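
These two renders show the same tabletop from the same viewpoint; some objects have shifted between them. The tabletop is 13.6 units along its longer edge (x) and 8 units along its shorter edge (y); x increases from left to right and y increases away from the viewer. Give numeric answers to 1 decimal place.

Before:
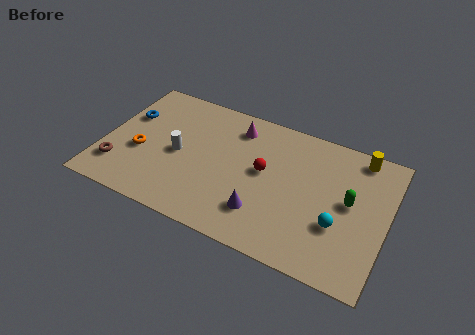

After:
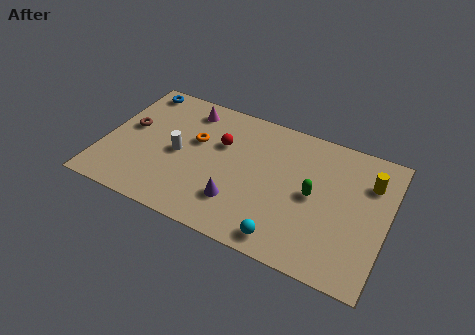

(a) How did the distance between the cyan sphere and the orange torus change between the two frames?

-3.4

Before: roughly 9.6 units apart; after: 6.2. That's 3.4 units closer together.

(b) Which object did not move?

the white cylinder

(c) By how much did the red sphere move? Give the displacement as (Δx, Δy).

(-2.2, 0.8)

The red sphere was at about (7.7, 4.4) and moved to about (5.5, 5.2).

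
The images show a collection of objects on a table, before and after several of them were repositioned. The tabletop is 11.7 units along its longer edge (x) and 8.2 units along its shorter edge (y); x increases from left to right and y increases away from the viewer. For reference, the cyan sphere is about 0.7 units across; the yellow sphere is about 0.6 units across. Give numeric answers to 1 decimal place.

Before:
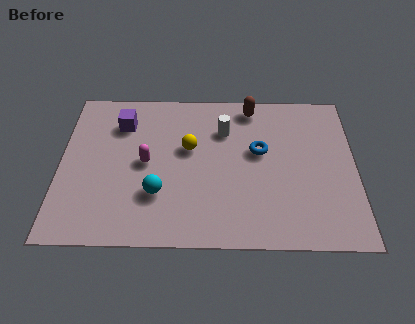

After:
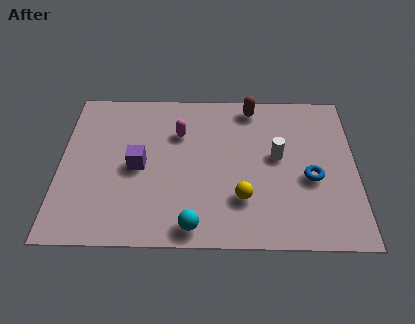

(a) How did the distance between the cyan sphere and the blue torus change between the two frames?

+0.6

The distance was about 4.6 in the first image and 5.2 in the second, so they moved 0.6 units further apart.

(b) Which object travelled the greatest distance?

the yellow sphere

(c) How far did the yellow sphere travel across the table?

3.3

The yellow sphere was near (5.1, 4.9) before and (7.2, 2.3) after, so it travelled √(2.1² + 2.6²) ≈ 3.3 units.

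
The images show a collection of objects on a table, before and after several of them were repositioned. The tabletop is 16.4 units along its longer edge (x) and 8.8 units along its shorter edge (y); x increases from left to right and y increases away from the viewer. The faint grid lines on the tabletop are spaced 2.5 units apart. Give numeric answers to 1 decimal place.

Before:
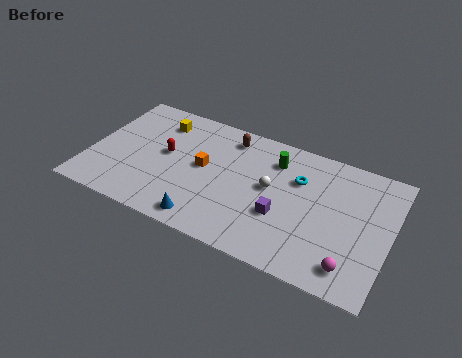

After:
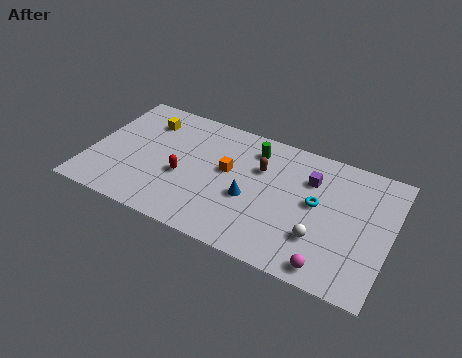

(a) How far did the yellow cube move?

0.7

The yellow cube moved from about (3.4, 7.0) to (2.7, 6.8), a distance of √(0.7² + 0.2²) ≈ 0.7.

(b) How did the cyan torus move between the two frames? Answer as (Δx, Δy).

(1.1, -1.2)

The cyan torus was at about (11.3, 6.0) and moved to about (12.4, 4.8).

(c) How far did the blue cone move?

3.3

The blue cone was near (6.8, 1.1) before and (8.9, 3.6) after, so it travelled √(2.1² + 2.5²) ≈ 3.3 units.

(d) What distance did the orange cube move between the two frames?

1.3

The orange cube was near (6.2, 4.7) before and (7.5, 5.0) after, so it travelled √(1.3² + 0.3²) ≈ 1.3 units.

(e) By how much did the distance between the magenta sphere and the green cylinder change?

+0.7

Before: roughly 7.1 units apart; after: 7.8. That's 0.7 units further apart.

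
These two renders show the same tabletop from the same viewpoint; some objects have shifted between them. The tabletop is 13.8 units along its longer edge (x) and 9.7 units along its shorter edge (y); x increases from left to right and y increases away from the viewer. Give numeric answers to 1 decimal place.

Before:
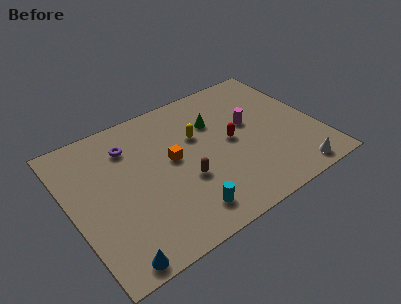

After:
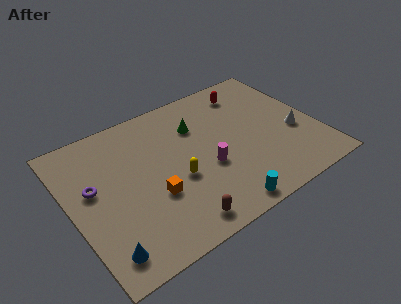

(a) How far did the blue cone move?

0.8

From (1.6, 0.8) to (1.2, 1.5), the blue cone covered √(0.4² + 0.7²) ≈ 0.8 units.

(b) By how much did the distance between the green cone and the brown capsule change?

+2.2

The distance was about 3.9 in the first image and 6.1 in the second, so they moved 2.2 units further apart.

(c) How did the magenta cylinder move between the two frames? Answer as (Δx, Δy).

(-2.8, -1.8)

The magenta cylinder was at about (10.2, 5.6) and moved to about (7.4, 3.8).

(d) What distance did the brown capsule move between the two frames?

2.6

The brown capsule moved from about (6.1, 3.6) to (5.2, 1.2), a distance of √(0.9² + 2.4²) ≈ 2.6.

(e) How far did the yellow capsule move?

2.8

The yellow capsule was near (7.3, 6.2) before and (5.7, 3.9) after, so it travelled √(1.6² + 2.3²) ≈ 2.8 units.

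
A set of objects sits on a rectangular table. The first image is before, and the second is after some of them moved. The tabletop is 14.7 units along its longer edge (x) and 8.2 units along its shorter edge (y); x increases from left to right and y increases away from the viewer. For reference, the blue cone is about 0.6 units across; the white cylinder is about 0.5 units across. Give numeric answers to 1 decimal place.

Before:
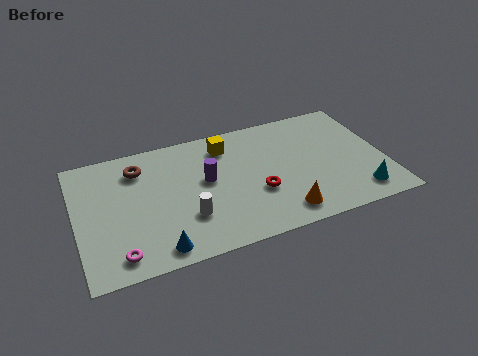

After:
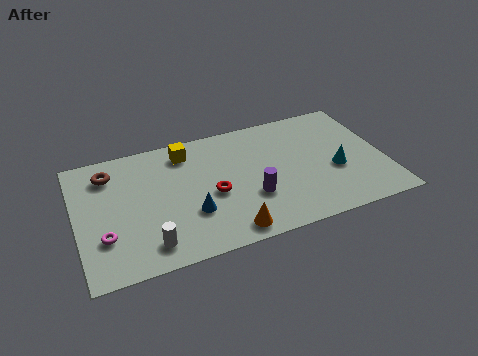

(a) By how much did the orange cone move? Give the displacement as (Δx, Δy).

(-2.6, -0.3)

From the two frames, the orange cone sits at roughly (9.5, 1.3) before and (6.9, 1.0) after.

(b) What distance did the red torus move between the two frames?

2.2

The red torus was near (8.5, 3.0) before and (6.4, 3.6) after, so it travelled √(2.1² + 0.6²) ≈ 2.2 units.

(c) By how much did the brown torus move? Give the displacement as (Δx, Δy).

(-1.4, 0.1)

From the two frames, the brown torus sits at roughly (3.1, 6.4) before and (1.7, 6.5) after.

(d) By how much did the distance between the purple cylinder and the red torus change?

-0.8

Before: roughly 2.8 units apart; after: 2.0. That's 0.8 units closer together.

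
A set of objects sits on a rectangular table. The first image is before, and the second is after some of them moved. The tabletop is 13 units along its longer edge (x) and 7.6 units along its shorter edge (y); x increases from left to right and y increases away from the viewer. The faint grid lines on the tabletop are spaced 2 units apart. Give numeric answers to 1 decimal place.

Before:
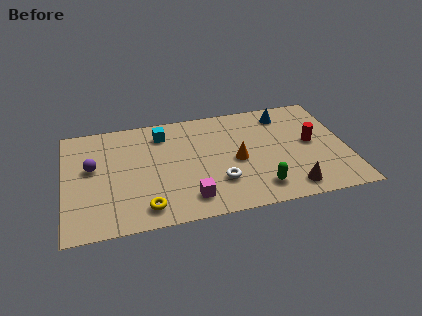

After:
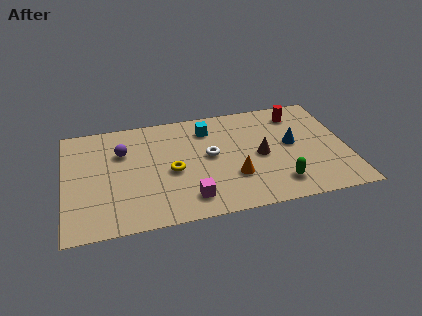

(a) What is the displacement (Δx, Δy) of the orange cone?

(-0.2, -1.1)

The orange cone was at about (7.9, 3.5) and moved to about (7.7, 2.4).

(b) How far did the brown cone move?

2.8

From (10.2, 1.1) to (9.0, 3.6), the brown cone covered √(1.2² + 2.5²) ≈ 2.8 units.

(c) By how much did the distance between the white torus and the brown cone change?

-1.0

Before: roughly 3.4 units apart; after: 2.4. That's 1.0 units closer together.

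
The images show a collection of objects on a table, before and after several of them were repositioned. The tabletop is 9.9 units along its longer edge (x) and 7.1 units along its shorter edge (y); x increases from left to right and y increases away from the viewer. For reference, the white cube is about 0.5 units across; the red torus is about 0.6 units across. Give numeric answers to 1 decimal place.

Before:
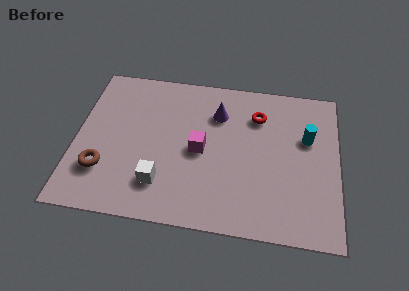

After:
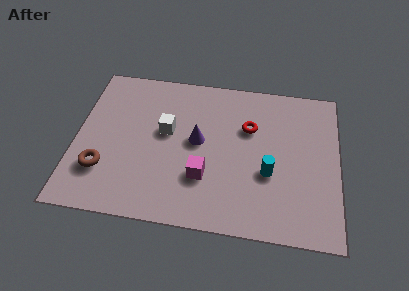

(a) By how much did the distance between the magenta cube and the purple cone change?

-0.3

The distance was about 1.9 in the first image and 1.6 in the second, so they moved 0.3 units closer together.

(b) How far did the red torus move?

0.7

From (6.8, 5.3) to (6.5, 4.7), the red torus covered √(0.3² + 0.6²) ≈ 0.7 units.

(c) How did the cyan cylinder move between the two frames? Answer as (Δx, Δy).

(-1.4, -1.8)

The cyan cylinder was at about (8.7, 4.5) and moved to about (7.3, 2.7).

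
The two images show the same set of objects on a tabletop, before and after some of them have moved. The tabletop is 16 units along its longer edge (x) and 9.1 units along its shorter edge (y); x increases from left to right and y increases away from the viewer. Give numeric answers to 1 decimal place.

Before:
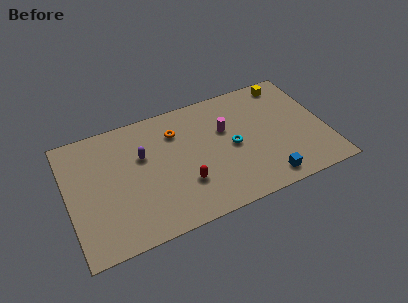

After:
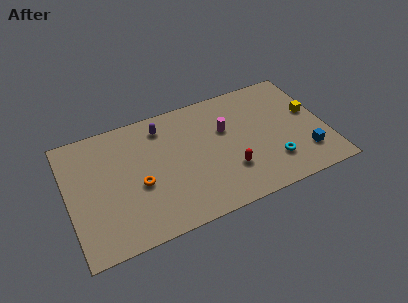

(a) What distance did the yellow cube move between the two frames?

3.0

The yellow cube moved from about (14.1, 8.0) to (15.2, 5.2), a distance of √(1.1² + 2.8²) ≈ 3.0.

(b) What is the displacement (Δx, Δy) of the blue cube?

(2.6, 1.0)

The blue cube was at about (11.9, 1.2) and moved to about (14.5, 2.2).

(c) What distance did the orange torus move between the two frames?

4.0

The orange torus was near (6.9, 6.8) before and (4.3, 3.8) after, so it travelled √(2.6² + 3.0²) ≈ 4.0 units.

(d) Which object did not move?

the magenta cylinder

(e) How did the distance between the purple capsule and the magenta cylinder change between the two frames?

-1.0

The distance was about 5.2 in the first image and 4.2 in the second, so they moved 1.0 units closer together.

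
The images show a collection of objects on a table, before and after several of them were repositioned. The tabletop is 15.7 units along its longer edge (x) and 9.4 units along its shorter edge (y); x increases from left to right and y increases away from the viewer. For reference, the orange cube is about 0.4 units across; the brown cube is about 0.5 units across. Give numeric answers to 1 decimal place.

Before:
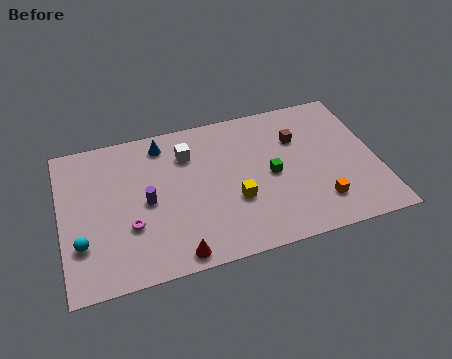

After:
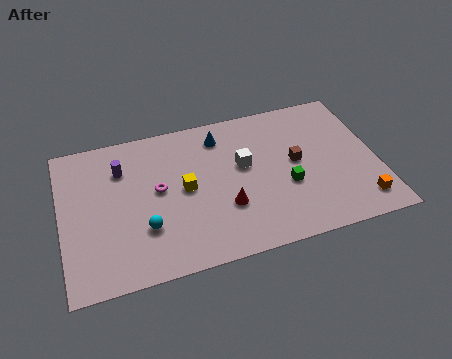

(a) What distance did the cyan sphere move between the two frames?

3.1

The cyan sphere was near (0.9, 2.8) before and (4.0, 2.9) after, so it travelled √(3.1² + 0.1²) ≈ 3.1 units.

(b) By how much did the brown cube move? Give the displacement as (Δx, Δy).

(-0.2, -1.5)

The brown cube started near (11.9, 6.5) and ended near (11.7, 5.0).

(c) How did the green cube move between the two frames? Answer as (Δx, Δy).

(0.7, -0.9)

From the two frames, the green cube sits at roughly (10.4, 4.5) before and (11.1, 3.6) after.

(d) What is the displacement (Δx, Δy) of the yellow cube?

(-2.4, 1.4)

From the two frames, the yellow cube sits at roughly (8.5, 3.4) before and (6.1, 4.8) after.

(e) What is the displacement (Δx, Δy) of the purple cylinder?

(-1.1, 2.4)

From the two frames, the purple cylinder sits at roughly (4.2, 4.5) before and (3.1, 6.9) after.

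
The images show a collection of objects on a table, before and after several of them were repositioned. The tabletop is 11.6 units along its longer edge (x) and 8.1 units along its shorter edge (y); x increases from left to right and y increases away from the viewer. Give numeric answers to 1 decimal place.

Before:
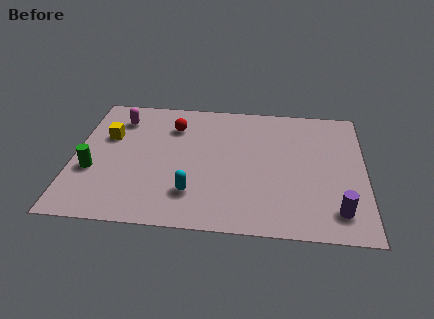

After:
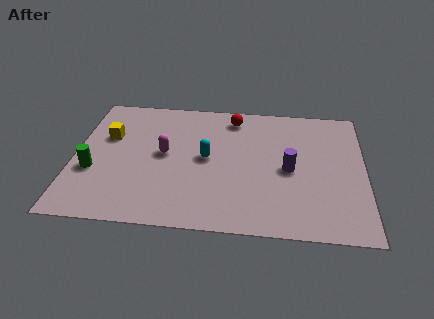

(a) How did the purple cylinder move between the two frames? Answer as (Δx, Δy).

(-1.9, 2.3)

From the two frames, the purple cylinder sits at roughly (10.5, 1.5) before and (8.6, 3.8) after.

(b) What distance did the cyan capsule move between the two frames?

2.3

From (4.8, 2.0) to (5.3, 4.2), the cyan capsule covered √(0.5² + 2.2²) ≈ 2.3 units.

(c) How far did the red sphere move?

2.5

The red sphere moved from about (3.9, 6.1) to (6.3, 6.9), a distance of √(2.4² + 0.8²) ≈ 2.5.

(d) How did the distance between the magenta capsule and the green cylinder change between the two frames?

-0.4

They were about 3.5 units apart before and 3.1 after — 0.4 units closer together.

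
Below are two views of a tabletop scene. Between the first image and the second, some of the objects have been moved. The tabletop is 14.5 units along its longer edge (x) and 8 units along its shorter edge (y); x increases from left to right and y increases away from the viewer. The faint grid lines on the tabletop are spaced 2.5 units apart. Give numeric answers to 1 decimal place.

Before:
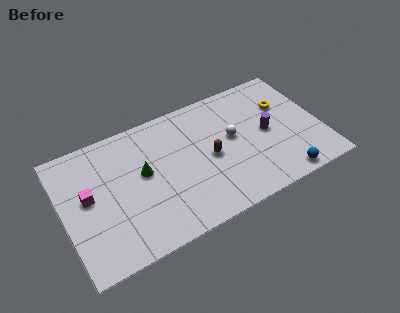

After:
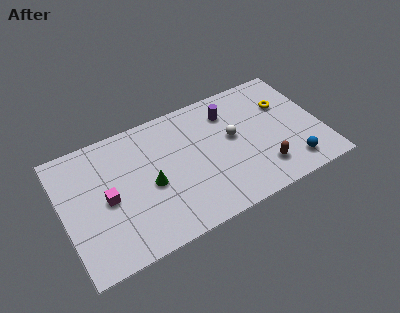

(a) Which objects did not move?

the white sphere and the yellow torus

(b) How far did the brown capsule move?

3.4

The brown capsule moved from about (8.2, 3.8) to (10.9, 1.8), a distance of √(2.7² + 2.0²) ≈ 3.4.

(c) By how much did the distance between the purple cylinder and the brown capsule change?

+1.3

Before: roughly 3.3 units apart; after: 4.6. That's 1.3 units further apart.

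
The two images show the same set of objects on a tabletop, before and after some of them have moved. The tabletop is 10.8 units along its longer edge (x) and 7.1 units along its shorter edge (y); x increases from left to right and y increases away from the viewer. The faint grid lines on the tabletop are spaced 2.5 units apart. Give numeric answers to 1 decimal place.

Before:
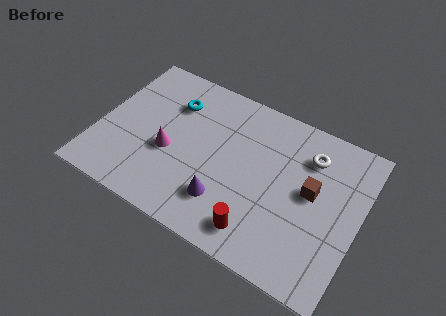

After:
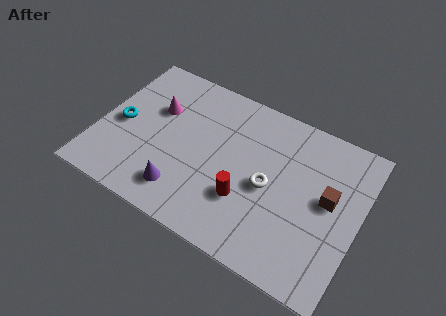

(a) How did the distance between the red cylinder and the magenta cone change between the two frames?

+0.4

The distance was about 4.3 in the first image and 4.7 in the second, so they moved 0.4 units further apart.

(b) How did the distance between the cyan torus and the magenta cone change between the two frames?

-0.5

They were about 2.3 units apart before and 1.8 after — 0.5 units closer together.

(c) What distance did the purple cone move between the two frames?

1.7

The purple cone moved from about (5.5, 1.8) to (3.8, 1.4), a distance of √(1.7² + 0.4²) ≈ 1.7.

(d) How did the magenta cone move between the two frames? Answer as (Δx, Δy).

(-0.8, 1.7)

The magenta cone started near (3.0, 2.9) and ended near (2.2, 4.6).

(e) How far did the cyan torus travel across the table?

2.7

The cyan torus moved from about (2.8, 5.2) to (0.9, 3.3), a distance of √(1.9² + 1.9²) ≈ 2.7.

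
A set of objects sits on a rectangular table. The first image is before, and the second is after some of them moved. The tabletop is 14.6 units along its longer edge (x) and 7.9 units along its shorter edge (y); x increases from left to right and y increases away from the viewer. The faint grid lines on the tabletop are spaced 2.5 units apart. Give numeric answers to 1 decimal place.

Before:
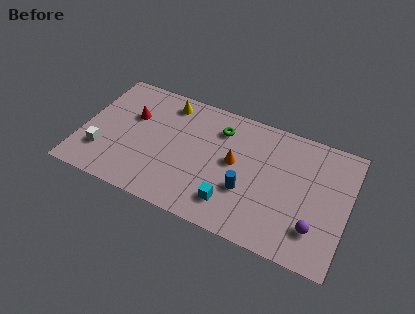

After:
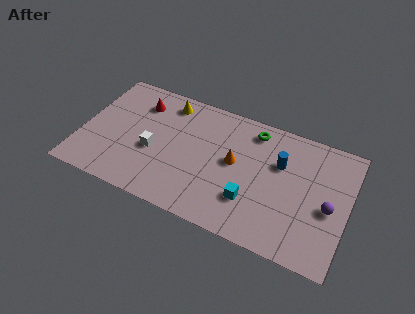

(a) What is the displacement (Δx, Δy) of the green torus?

(1.8, 0.6)

The green torus started near (7.4, 6.1) and ended near (9.2, 6.7).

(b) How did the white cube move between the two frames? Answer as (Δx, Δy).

(2.7, 1.1)

The white cube started near (1.3, 2.2) and ended near (4.0, 3.3).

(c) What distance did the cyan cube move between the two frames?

1.2

The cyan cube moved from about (8.5, 1.7) to (9.5, 2.3), a distance of √(1.0² + 0.6²) ≈ 1.2.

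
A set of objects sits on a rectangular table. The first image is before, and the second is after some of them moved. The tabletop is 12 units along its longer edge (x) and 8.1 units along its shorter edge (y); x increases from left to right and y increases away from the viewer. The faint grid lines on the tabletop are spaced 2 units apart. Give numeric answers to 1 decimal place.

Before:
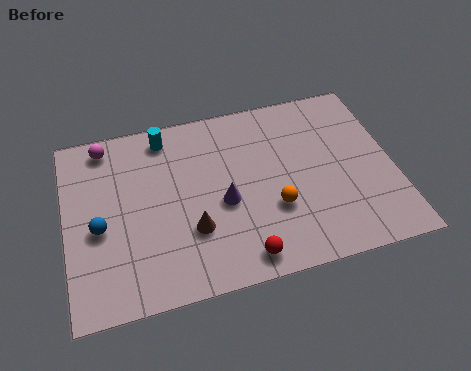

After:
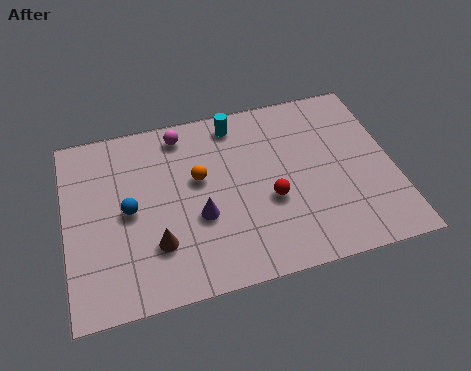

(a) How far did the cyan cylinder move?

2.6

The cyan cylinder moved from about (3.8, 7.0) to (6.4, 7.0), a distance of √(2.6² + 0.0²) ≈ 2.6.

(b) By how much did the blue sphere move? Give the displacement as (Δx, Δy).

(1.1, 0.5)

The blue sphere started near (1.2, 3.5) and ended near (2.3, 4.0).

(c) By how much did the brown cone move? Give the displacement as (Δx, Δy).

(-1.3, -0.3)

From the two frames, the brown cone sits at roughly (4.5, 2.6) before and (3.2, 2.3) after.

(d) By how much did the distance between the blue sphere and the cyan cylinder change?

+0.7

They were about 4.4 units apart before and 5.1 after — 0.7 units further apart.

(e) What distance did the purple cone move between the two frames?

1.0

The purple cone was near (5.7, 3.5) before and (4.8, 3.1) after, so it travelled √(0.9² + 0.4²) ≈ 1.0 units.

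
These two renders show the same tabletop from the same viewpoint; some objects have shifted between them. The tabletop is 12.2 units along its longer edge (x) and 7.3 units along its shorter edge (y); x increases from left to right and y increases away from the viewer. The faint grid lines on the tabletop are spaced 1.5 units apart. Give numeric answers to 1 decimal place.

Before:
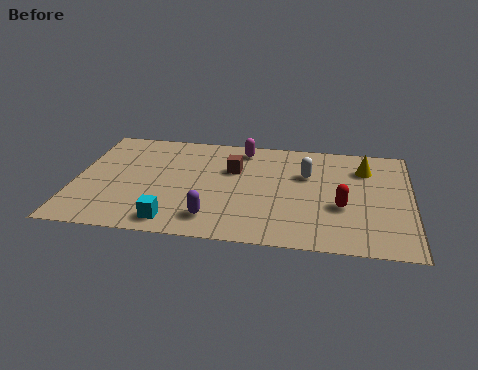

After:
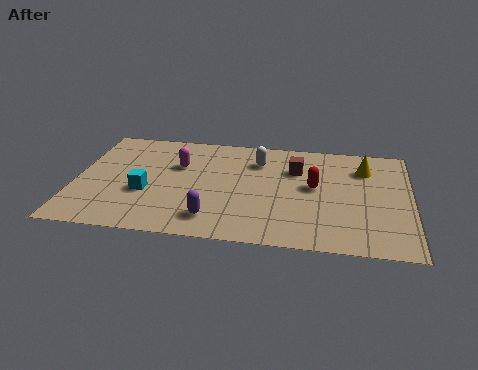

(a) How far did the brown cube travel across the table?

2.3

The brown cube was near (5.7, 4.8) before and (8.0, 5.1) after, so it travelled √(2.3² + 0.3²) ≈ 2.3 units.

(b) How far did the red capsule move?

1.6

From (9.7, 2.8) to (8.7, 4.0), the red capsule covered √(1.0² + 1.2²) ≈ 1.6 units.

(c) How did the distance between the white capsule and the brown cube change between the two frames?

-1.2

They were about 2.7 units apart before and 1.5 after — 1.2 units closer together.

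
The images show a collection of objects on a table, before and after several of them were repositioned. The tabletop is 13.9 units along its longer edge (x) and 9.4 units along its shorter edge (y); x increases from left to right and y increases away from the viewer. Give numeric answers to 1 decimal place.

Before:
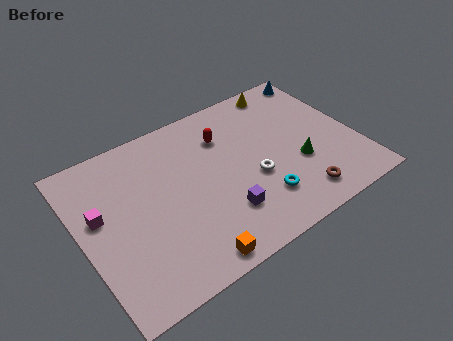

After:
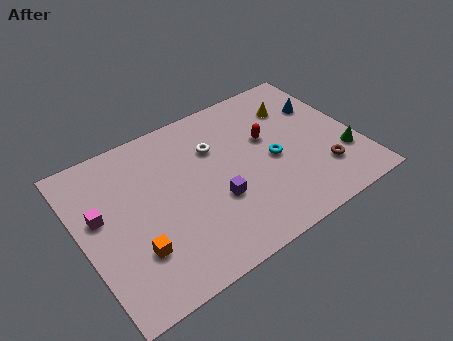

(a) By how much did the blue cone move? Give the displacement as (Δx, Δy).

(-0.5, -2.0)

From the two frames, the blue cone sits at roughly (13.1, 8.4) before and (12.6, 6.4) after.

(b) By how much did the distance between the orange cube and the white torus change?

+1.3

Before: roughly 4.7 units apart; after: 6.0. That's 1.3 units further apart.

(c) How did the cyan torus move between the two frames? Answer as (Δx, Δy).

(1.0, 2.0)

The cyan torus was at about (8.6, 2.3) and moved to about (9.6, 4.3).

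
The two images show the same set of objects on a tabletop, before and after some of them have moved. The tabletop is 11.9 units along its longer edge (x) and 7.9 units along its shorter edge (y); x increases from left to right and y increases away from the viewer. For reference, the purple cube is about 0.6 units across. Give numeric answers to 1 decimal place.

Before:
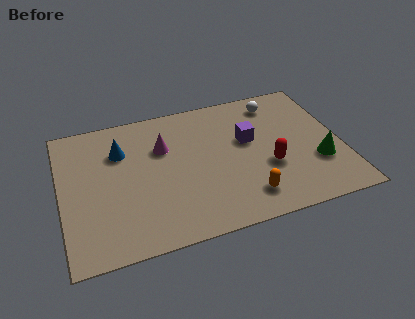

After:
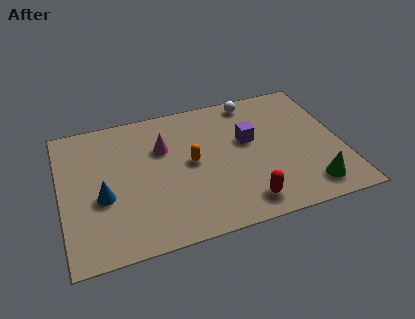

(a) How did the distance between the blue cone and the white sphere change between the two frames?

+0.8

Before: roughly 6.9 units apart; after: 7.7. That's 0.8 units further apart.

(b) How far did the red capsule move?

2.1

The red capsule was near (8.7, 2.9) before and (7.5, 1.2) after, so it travelled √(1.2² + 1.7²) ≈ 2.1 units.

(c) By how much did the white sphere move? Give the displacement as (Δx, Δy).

(-1.0, 0.4)

The white sphere was at about (9.4, 6.6) and moved to about (8.4, 7.0).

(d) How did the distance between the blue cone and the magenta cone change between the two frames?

+1.6

The distance was about 1.8 in the first image and 3.4 in the second, so they moved 1.6 units further apart.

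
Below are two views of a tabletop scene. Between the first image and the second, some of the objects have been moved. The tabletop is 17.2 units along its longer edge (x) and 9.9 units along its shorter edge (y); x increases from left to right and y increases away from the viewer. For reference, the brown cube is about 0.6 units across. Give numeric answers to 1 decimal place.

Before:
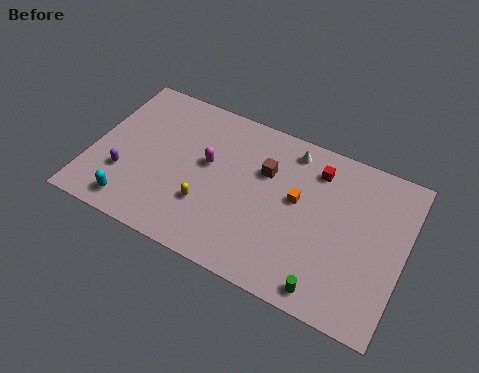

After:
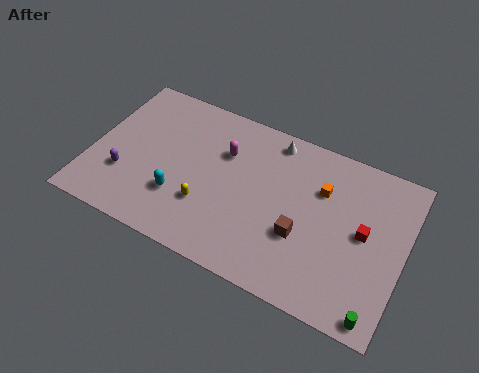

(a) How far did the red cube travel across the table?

4.0

The red cube was near (12.1, 7.9) before and (15.0, 5.2) after, so it travelled √(2.9² + 2.7²) ≈ 4.0 units.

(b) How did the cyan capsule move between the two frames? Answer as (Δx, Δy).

(2.4, 1.6)

From the two frames, the cyan capsule sits at roughly (2.7, 1.4) before and (5.1, 3.0) after.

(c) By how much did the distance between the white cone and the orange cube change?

+0.5

They were about 3.0 units apart before and 3.5 after — 0.5 units further apart.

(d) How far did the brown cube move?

3.8

From (9.4, 6.6) to (11.8, 3.6), the brown cube covered √(2.4² + 3.0²) ≈ 3.8 units.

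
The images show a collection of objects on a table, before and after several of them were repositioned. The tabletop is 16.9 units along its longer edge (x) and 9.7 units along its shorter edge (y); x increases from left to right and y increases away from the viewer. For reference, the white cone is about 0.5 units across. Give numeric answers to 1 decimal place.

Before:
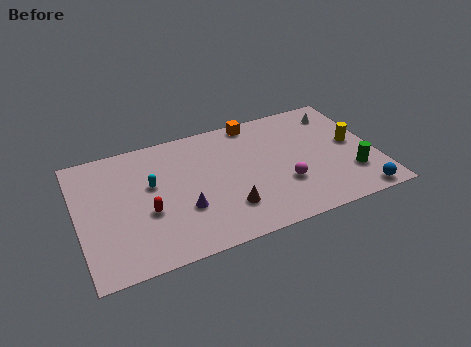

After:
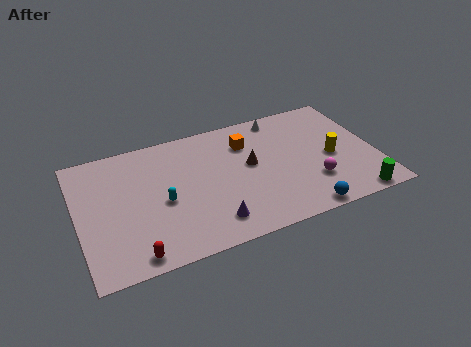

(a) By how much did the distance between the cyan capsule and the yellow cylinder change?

-1.8

They were about 11.5 units apart before and 9.7 after — 1.8 units closer together.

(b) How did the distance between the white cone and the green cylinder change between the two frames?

+3.3

The distance was about 5.2 in the first image and 8.5 in the second, so they moved 3.3 units further apart.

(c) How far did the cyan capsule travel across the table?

1.6

From (4.2, 5.8) to (4.7, 4.3), the cyan capsule covered √(0.5² + 1.5²) ≈ 1.6 units.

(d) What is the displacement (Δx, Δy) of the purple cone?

(1.4, -1.5)

From the two frames, the purple cone sits at roughly (5.8, 3.3) before and (7.2, 1.8) after.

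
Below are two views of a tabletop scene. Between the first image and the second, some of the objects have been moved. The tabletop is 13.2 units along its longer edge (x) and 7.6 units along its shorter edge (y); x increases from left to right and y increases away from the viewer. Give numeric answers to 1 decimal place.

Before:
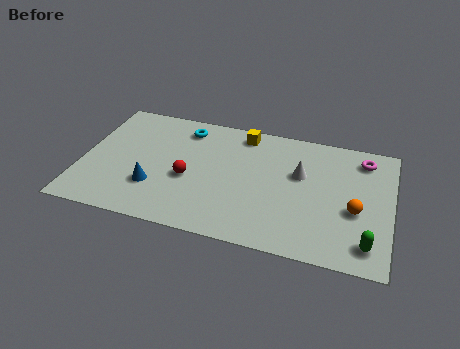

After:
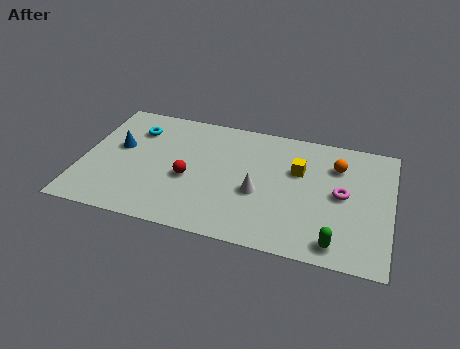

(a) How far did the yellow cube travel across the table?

3.0

The yellow cube was near (6.7, 6.6) before and (9.2, 4.9) after, so it travelled √(2.5² + 1.7²) ≈ 3.0 units.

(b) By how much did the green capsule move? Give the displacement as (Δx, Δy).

(-1.3, -0.3)

The green capsule started near (12.3, 1.3) and ended near (11.0, 1.0).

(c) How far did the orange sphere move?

2.7

The orange sphere was near (11.7, 3.1) before and (10.8, 5.6) after, so it travelled √(0.9² + 2.5²) ≈ 2.7 units.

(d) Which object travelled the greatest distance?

the yellow cube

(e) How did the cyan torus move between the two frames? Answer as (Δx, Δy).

(-2.1, -0.6)

The cyan torus started near (4.2, 6.3) and ended near (2.1, 5.7).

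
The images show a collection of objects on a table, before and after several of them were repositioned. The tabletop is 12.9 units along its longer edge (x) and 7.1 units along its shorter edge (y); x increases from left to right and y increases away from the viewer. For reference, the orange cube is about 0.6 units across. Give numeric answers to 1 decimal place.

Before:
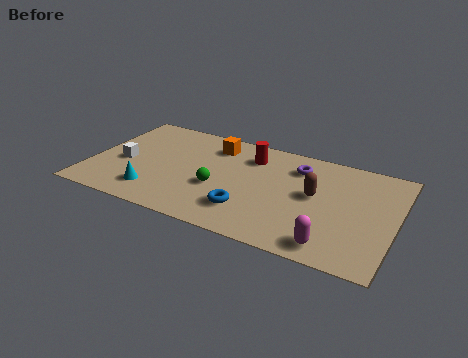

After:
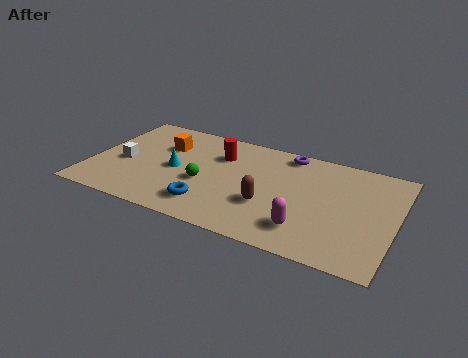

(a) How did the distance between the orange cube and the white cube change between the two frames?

-2.1

They were about 4.4 units apart before and 2.3 after — 2.1 units closer together.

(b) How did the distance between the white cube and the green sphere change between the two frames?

-0.6

Before: roughly 4.1 units apart; after: 3.5. That's 0.6 units closer together.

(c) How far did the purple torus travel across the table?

0.9

The purple torus moved from about (8.6, 5.5) to (8.1, 6.3), a distance of √(0.5² + 0.8²) ≈ 0.9.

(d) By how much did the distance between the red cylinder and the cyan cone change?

-3.0

Before: roughly 5.4 units apart; after: 2.4. That's 3.0 units closer together.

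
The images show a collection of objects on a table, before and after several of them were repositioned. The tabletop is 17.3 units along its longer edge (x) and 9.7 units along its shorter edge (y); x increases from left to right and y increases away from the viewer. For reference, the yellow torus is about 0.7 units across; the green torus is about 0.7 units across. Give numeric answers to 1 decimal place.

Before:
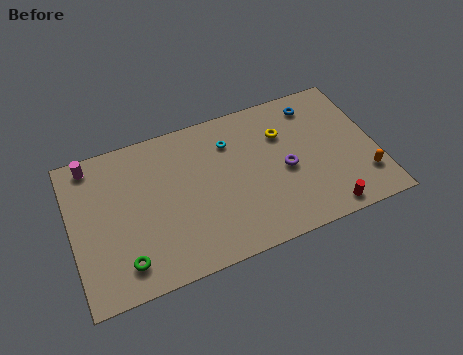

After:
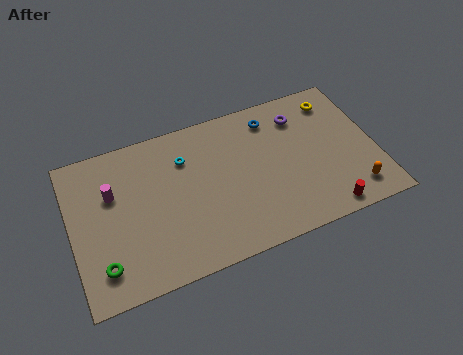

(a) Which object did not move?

the red cylinder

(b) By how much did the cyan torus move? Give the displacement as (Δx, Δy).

(-2.6, -0.2)

The cyan torus started near (9.2, 7.3) and ended near (6.6, 7.1).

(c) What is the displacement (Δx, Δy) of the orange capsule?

(-0.7, -0.7)

The orange capsule was at about (16.4, 2.4) and moved to about (15.7, 1.7).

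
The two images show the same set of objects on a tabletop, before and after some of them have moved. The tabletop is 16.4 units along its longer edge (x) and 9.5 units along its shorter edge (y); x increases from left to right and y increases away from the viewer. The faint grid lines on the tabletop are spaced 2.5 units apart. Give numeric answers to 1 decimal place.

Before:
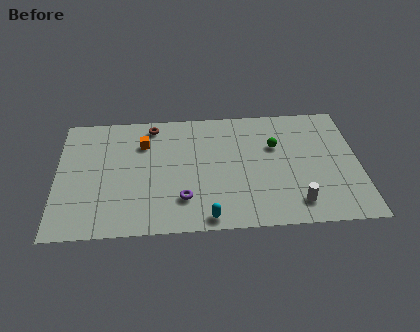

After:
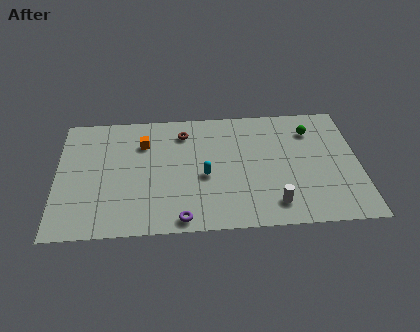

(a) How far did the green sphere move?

2.3

The green sphere was near (11.9, 6.2) before and (13.9, 7.3) after, so it travelled √(2.0² + 1.1²) ≈ 2.3 units.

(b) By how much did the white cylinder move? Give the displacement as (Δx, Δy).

(-1.2, 0.0)

From the two frames, the white cylinder sits at roughly (12.9, 1.7) before and (11.7, 1.7) after.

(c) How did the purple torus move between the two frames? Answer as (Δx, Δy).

(-0.1, -1.5)

The purple torus started near (6.8, 2.4) and ended near (6.7, 0.9).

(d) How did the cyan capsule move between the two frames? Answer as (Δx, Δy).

(-0.1, 3.2)

The cyan capsule started near (8.1, 0.9) and ended near (8.0, 4.1).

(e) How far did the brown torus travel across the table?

1.8

The brown torus was near (5.2, 8.3) before and (6.9, 7.6) after, so it travelled √(1.7² + 0.7²) ≈ 1.8 units.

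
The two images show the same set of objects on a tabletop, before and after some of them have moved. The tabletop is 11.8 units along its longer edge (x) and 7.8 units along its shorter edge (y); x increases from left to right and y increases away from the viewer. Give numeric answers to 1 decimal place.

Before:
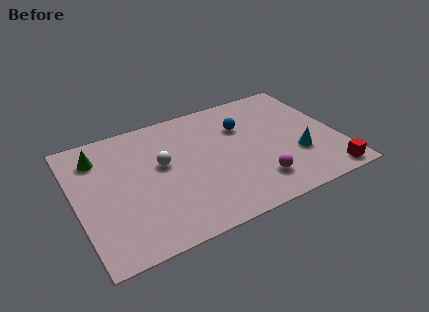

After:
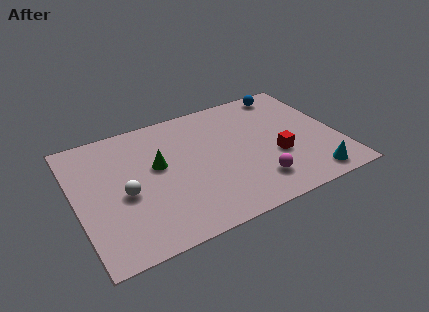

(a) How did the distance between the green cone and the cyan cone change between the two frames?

-1.9

They were about 9.3 units apart before and 7.4 after — 1.9 units closer together.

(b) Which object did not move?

the magenta sphere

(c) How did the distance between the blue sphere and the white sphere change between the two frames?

+4.7

Before: roughly 3.9 units apart; after: 8.6. That's 4.7 units further apart.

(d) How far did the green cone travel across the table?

3.0

The green cone moved from about (1.2, 6.1) to (3.7, 4.5), a distance of √(2.5² + 1.6²) ≈ 3.0.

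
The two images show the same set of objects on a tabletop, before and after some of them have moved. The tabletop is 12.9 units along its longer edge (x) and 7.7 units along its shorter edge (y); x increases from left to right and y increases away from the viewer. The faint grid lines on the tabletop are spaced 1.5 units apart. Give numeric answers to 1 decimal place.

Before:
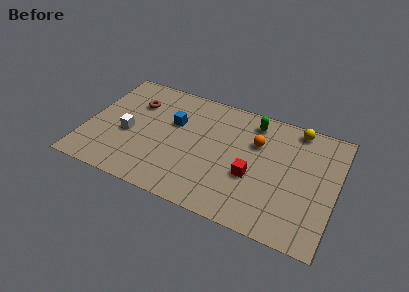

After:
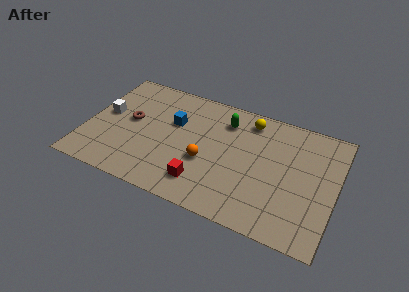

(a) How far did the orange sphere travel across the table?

3.3

From (8.7, 5.2) to (6.3, 3.0), the orange sphere covered √(2.4² + 2.2²) ≈ 3.3 units.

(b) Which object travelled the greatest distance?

the orange sphere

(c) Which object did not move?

the blue cube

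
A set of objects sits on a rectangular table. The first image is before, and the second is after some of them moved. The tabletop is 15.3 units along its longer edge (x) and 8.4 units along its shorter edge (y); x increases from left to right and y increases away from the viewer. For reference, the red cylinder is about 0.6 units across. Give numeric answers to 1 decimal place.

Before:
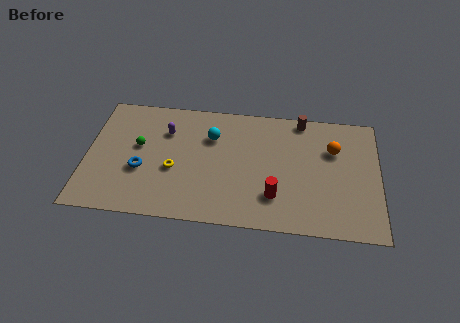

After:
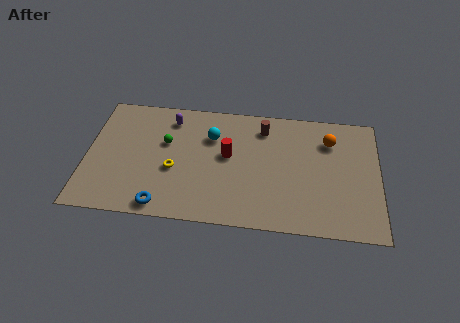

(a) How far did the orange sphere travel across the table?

0.6

From (12.9, 5.7) to (12.7, 6.3), the orange sphere covered √(0.2² + 0.6²) ≈ 0.6 units.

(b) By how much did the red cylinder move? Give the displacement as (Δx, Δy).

(-2.5, 2.5)

The red cylinder was at about (9.9, 2.2) and moved to about (7.4, 4.7).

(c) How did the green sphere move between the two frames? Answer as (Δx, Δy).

(1.4, 0.4)

The green sphere started near (2.7, 4.8) and ended near (4.1, 5.2).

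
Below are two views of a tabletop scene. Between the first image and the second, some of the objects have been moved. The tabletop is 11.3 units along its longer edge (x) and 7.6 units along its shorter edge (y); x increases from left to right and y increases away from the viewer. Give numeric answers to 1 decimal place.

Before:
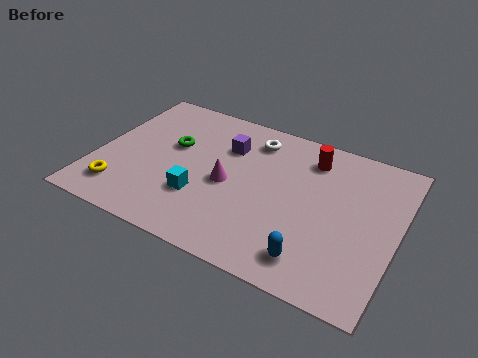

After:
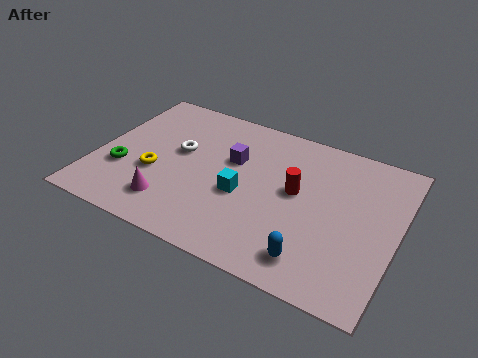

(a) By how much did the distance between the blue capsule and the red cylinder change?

-1.8

They were about 4.9 units apart before and 3.1 after — 1.8 units closer together.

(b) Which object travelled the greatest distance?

the white torus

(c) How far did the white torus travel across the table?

3.2

From (5.6, 6.2) to (3.0, 4.4), the white torus covered √(2.6² + 1.8²) ≈ 3.2 units.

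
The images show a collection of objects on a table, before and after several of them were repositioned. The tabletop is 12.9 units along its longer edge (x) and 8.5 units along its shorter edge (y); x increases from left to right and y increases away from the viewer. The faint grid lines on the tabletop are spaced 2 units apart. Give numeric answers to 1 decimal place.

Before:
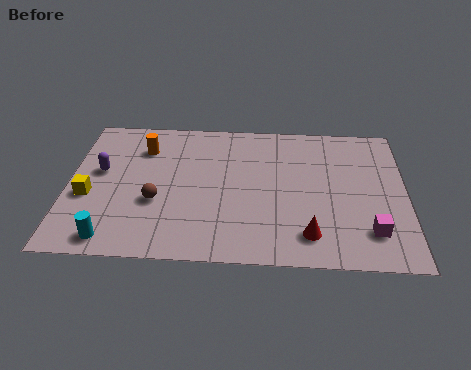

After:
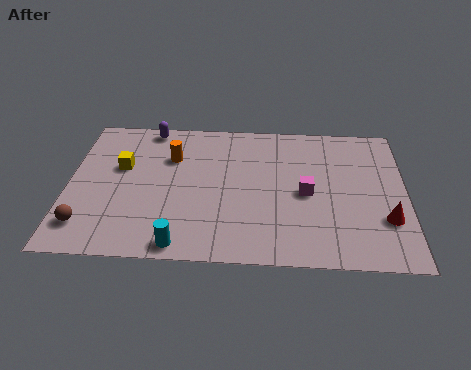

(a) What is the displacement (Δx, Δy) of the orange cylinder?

(1.1, -0.5)

From the two frames, the orange cylinder sits at roughly (2.8, 6.4) before and (3.9, 5.9) after.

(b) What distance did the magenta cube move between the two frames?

3.2

The magenta cube moved from about (11.5, 1.9) to (9.1, 4.0), a distance of √(2.4² + 2.1²) ≈ 3.2.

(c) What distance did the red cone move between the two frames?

3.1

From (9.2, 1.6) to (12.1, 2.6), the red cone covered √(2.9² + 1.0²) ≈ 3.1 units.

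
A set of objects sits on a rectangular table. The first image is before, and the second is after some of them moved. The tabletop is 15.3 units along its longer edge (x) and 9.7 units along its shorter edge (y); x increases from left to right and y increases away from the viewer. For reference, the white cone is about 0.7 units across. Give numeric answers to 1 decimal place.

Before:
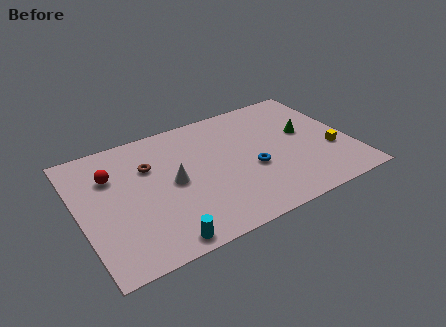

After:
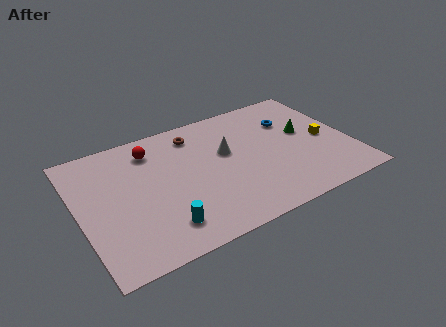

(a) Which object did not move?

the green cone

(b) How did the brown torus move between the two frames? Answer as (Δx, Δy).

(2.8, 1.4)

The brown torus started near (4.1, 6.6) and ended near (6.9, 8.0).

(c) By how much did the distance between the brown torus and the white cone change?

+0.6

Before: roughly 2.1 units apart; after: 2.7. That's 0.6 units further apart.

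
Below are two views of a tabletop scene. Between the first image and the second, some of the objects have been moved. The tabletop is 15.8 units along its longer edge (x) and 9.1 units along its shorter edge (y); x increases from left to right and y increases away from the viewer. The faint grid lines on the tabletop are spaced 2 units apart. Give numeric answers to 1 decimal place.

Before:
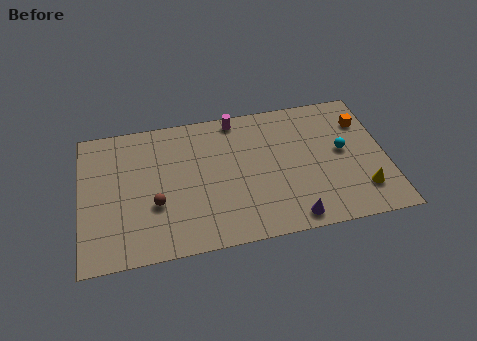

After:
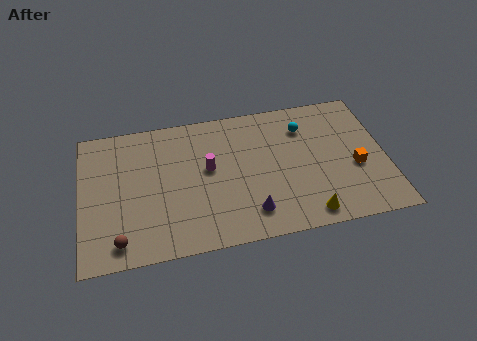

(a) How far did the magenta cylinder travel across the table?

3.5

The magenta cylinder moved from about (8.2, 8.2) to (6.6, 5.1), a distance of √(1.6² + 3.1²) ≈ 3.5.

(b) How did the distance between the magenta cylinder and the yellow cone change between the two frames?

-2.4

Before: roughly 8.7 units apart; after: 6.3. That's 2.4 units closer together.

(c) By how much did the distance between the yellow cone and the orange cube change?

-0.9

They were about 4.6 units apart before and 3.7 after — 0.9 units closer together.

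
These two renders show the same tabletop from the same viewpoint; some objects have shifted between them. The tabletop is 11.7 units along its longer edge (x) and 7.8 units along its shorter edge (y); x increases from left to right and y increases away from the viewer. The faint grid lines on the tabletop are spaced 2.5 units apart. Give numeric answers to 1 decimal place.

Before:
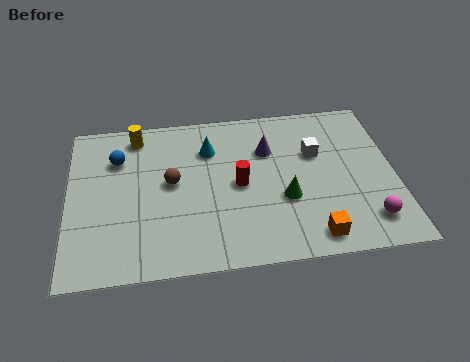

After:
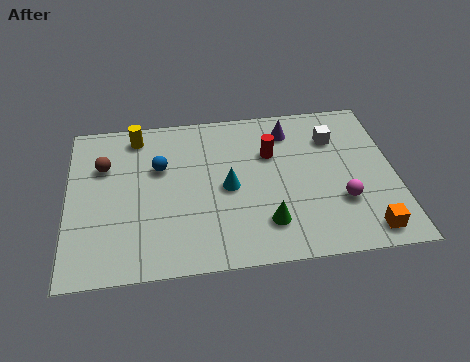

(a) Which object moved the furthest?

the brown sphere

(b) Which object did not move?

the yellow cylinder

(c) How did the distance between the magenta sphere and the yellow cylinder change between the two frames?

-1.3

Before: roughly 9.6 units apart; after: 8.3. That's 1.3 units closer together.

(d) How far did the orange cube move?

1.9

From (8.6, 1.0) to (10.5, 1.0), the orange cube covered √(1.9² + 0.0²) ≈ 1.9 units.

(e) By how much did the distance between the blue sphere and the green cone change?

-1.6

They were about 6.5 units apart before and 4.9 after — 1.6 units closer together.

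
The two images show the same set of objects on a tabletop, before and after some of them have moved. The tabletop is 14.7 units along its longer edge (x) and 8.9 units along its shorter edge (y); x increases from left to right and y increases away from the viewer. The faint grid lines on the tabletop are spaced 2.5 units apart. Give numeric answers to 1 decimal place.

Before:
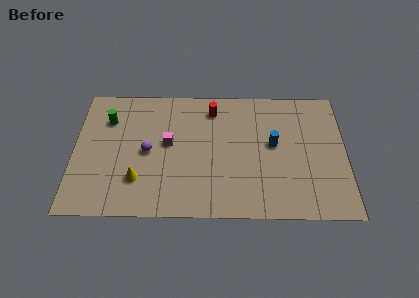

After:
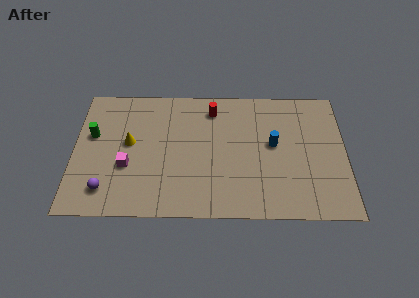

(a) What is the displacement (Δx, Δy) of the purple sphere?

(-2.2, -2.6)

From the two frames, the purple sphere sits at roughly (4.0, 4.3) before and (1.8, 1.7) after.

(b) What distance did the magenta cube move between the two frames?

2.7

The magenta cube moved from about (5.1, 4.9) to (2.9, 3.3), a distance of √(2.2² + 1.6²) ≈ 2.7.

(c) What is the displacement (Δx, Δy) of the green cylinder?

(-0.8, -1.1)

From the two frames, the green cylinder sits at roughly (1.8, 6.5) before and (1.0, 5.4) after.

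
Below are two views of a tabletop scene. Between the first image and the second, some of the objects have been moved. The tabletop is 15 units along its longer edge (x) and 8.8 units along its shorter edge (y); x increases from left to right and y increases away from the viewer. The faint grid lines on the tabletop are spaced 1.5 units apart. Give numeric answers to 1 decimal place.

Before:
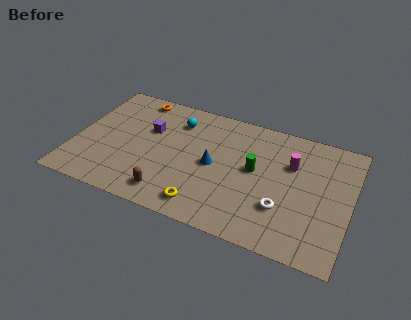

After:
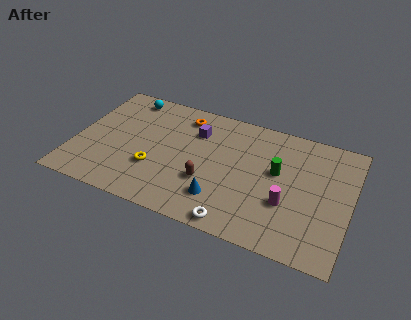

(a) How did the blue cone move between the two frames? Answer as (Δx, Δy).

(0.6, -2.2)

The blue cone started near (7.6, 4.3) and ended near (8.2, 2.1).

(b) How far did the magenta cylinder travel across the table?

2.8

The magenta cylinder was near (11.7, 5.9) before and (11.7, 3.1) after, so it travelled √(0.0² + 2.8²) ≈ 2.8 units.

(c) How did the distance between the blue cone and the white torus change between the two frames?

-2.6

Before: roughly 4.2 units apart; after: 1.6. That's 2.6 units closer together.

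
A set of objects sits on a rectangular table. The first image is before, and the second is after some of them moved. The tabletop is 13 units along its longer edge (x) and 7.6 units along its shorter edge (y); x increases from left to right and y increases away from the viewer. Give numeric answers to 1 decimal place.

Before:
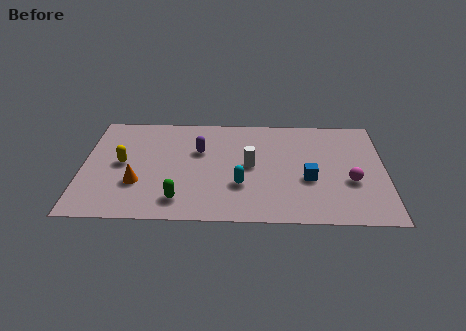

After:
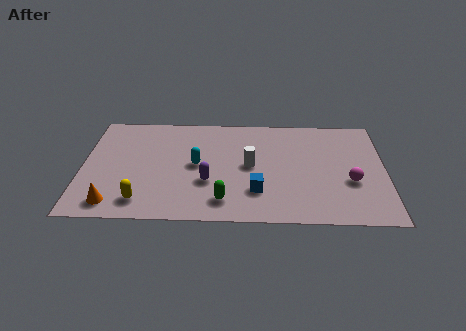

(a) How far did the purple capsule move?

2.2

From (5.0, 4.9) to (5.4, 2.7), the purple capsule covered √(0.4² + 2.2²) ≈ 2.2 units.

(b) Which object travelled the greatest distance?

the yellow capsule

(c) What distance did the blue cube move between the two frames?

2.4

The blue cube was near (9.7, 3.0) before and (7.5, 2.1) after, so it travelled √(2.2² + 0.9²) ≈ 2.4 units.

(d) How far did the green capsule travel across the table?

1.9

The green capsule was near (4.2, 1.4) before and (6.1, 1.4) after, so it travelled √(1.9² + 0.0²) ≈ 1.9 units.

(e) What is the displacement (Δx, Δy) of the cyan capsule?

(-1.9, 1.4)

From the two frames, the cyan capsule sits at roughly (6.8, 2.5) before and (4.9, 3.9) after.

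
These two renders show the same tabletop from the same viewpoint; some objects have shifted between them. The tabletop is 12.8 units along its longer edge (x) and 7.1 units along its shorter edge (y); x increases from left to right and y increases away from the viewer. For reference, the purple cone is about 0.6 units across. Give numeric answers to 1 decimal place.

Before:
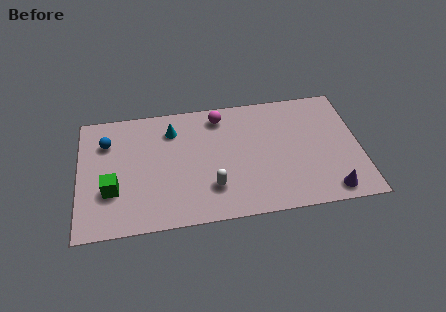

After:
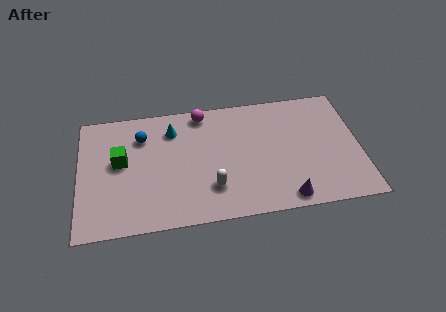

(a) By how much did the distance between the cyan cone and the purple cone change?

-1.5

The distance was about 8.4 in the first image and 6.9 in the second, so they moved 1.5 units closer together.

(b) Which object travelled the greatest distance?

the purple cone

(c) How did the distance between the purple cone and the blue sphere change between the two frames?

-3.1

They were about 10.9 units apart before and 7.8 after — 3.1 units closer together.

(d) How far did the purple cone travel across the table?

2.0

The purple cone moved from about (11.3, 0.9) to (9.3, 0.8), a distance of √(2.0² + 0.1²) ≈ 2.0.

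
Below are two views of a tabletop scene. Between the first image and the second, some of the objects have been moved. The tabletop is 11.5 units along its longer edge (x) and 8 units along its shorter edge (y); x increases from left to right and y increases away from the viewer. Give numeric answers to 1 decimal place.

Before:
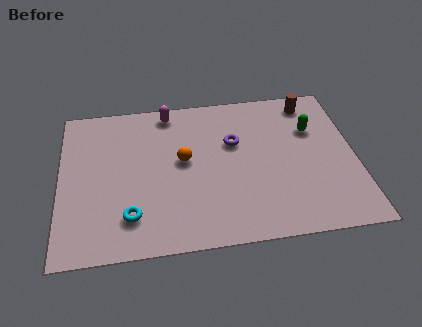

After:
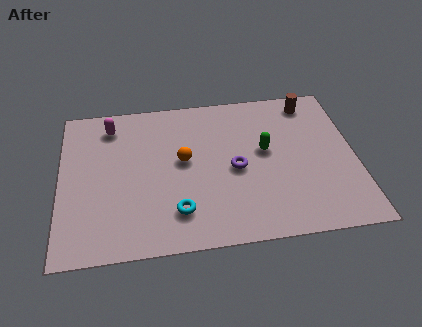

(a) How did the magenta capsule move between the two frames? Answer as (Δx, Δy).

(-2.3, -0.5)

The magenta capsule was at about (4.3, 7.1) and moved to about (2.0, 6.6).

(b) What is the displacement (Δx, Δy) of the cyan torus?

(1.8, 0.0)

The cyan torus was at about (2.7, 1.8) and moved to about (4.5, 1.8).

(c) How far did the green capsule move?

2.1

The green capsule was near (9.9, 5.4) before and (8.0, 4.5) after, so it travelled √(1.9² + 0.9²) ≈ 2.1 units.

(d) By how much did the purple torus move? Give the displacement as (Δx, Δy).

(0.0, -1.4)

From the two frames, the purple torus sits at roughly (6.8, 5.1) before and (6.8, 3.7) after.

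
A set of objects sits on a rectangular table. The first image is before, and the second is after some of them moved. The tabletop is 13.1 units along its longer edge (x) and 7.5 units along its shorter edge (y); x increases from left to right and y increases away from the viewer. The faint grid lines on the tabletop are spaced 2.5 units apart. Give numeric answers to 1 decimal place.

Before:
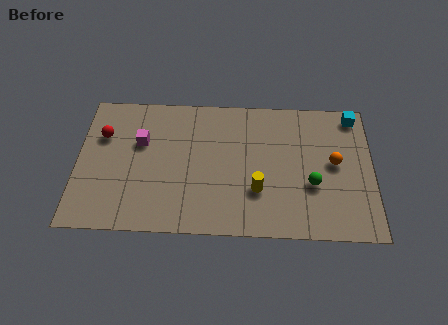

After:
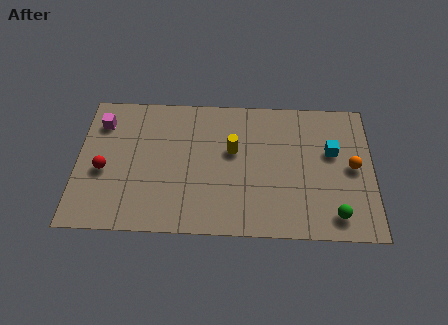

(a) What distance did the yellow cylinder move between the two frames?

2.4

The yellow cylinder was near (8.0, 2.4) before and (6.9, 4.5) after, so it travelled √(1.1² + 2.1²) ≈ 2.4 units.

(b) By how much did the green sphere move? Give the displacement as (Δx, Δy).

(1.0, -1.6)

From the two frames, the green sphere sits at roughly (10.4, 2.8) before and (11.4, 1.2) after.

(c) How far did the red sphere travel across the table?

1.9

The red sphere was near (1.1, 5.1) before and (1.2, 3.2) after, so it travelled √(0.1² + 1.9²) ≈ 1.9 units.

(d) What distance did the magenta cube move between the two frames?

2.1

The magenta cube moved from about (2.8, 4.8) to (1.0, 5.8), a distance of √(1.8² + 1.0²) ≈ 2.1.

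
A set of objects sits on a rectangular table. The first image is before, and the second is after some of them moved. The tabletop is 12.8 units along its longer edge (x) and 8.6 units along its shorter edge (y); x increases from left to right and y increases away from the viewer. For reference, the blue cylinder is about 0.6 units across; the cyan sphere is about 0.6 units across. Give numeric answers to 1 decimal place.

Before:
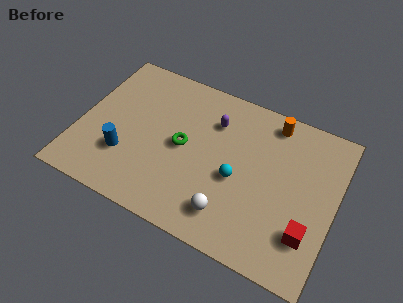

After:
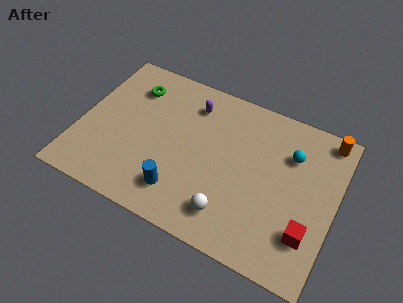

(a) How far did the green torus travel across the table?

3.7

From (5.2, 4.3) to (2.3, 6.6), the green torus covered √(2.9² + 2.3²) ≈ 3.7 units.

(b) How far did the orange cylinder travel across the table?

2.7

The orange cylinder moved from about (9.3, 7.5) to (12.0, 7.7), a distance of √(2.7² + 0.2²) ≈ 2.7.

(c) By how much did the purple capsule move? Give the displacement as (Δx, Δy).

(-1.2, 0.5)

The purple capsule started near (6.5, 6.3) and ended near (5.3, 6.8).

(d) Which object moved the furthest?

the green torus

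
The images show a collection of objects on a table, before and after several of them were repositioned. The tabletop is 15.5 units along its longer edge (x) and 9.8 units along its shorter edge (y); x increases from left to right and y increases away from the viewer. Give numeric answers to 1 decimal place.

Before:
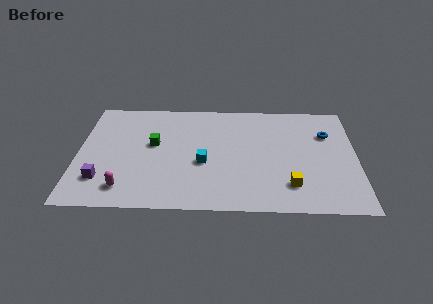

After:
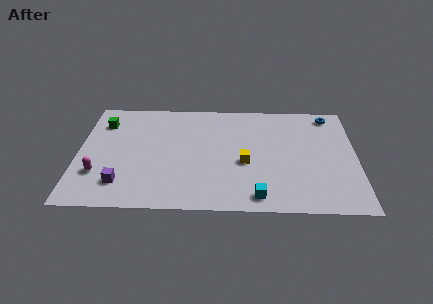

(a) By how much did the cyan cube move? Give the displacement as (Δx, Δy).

(3.0, -2.8)

The cyan cube was at about (7.0, 4.0) and moved to about (10.0, 1.2).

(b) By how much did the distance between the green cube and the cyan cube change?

+7.5

Before: roughly 3.2 units apart; after: 10.7. That's 7.5 units further apart.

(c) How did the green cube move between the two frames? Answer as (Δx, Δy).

(-2.9, 1.9)

The green cube started near (4.2, 5.6) and ended near (1.3, 7.5).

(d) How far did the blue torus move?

1.8

From (13.9, 6.8) to (14.1, 8.6), the blue torus covered √(0.2² + 1.8²) ≈ 1.8 units.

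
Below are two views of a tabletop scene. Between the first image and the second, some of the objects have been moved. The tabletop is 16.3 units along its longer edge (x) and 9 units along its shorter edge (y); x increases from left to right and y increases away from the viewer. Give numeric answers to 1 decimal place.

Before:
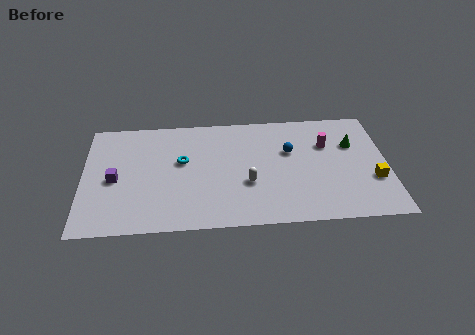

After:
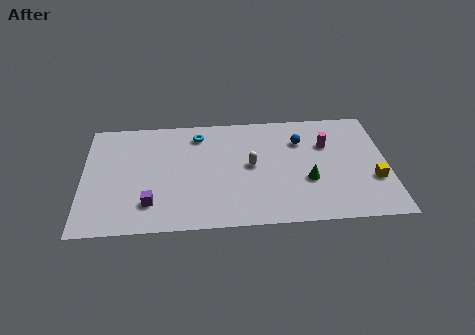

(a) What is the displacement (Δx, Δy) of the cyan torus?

(0.9, 2.1)

From the two frames, the cyan torus sits at roughly (5.3, 5.3) before and (6.2, 7.4) after.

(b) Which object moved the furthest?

the green cone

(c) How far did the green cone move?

3.7

The green cone was near (14.5, 6.0) before and (12.0, 3.3) after, so it travelled √(2.5² + 2.7²) ≈ 3.7 units.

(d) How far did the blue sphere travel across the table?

1.0

The blue sphere moved from about (11.1, 5.7) to (11.7, 6.5), a distance of √(0.6² + 0.8²) ≈ 1.0.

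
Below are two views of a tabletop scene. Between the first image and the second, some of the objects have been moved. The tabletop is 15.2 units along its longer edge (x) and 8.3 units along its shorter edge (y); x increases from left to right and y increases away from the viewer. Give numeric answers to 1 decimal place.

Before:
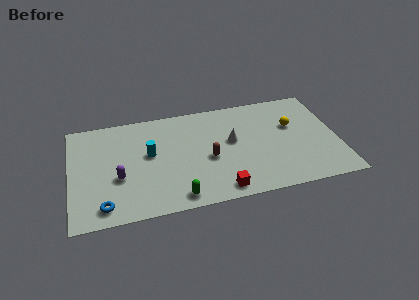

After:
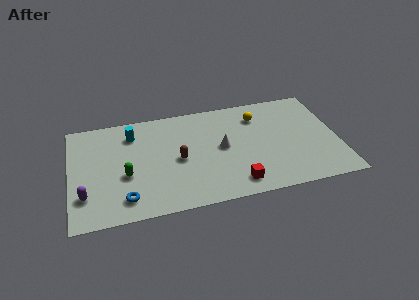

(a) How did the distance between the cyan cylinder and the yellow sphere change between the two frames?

-1.0

They were about 8.2 units apart before and 7.2 after — 1.0 units closer together.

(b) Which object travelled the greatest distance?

the green capsule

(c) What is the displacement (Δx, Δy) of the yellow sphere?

(-1.9, 1.2)

The yellow sphere started near (12.7, 5.2) and ended near (10.8, 6.4).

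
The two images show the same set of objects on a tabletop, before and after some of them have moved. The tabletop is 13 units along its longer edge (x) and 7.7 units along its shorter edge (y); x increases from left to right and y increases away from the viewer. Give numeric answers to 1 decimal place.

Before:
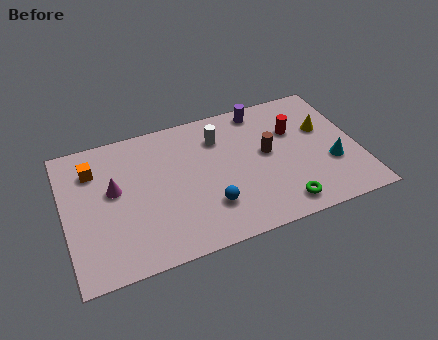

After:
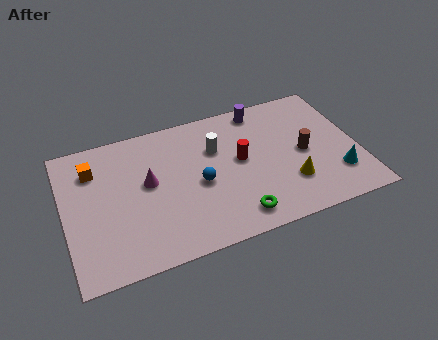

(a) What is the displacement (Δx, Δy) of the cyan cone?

(0.2, -0.7)

From the two frames, the cyan cone sits at roughly (11.7, 2.7) before and (11.9, 2.0) after.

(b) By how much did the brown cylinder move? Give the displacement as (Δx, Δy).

(1.6, -0.5)

The brown cylinder was at about (9.0, 4.2) and moved to about (10.6, 3.7).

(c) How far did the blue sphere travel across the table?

1.4

From (6.2, 2.1) to (5.9, 3.5), the blue sphere covered √(0.3² + 1.4²) ≈ 1.4 units.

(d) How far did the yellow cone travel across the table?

3.2

From (11.6, 4.8) to (9.8, 2.2), the yellow cone covered √(1.8² + 2.6²) ≈ 3.2 units.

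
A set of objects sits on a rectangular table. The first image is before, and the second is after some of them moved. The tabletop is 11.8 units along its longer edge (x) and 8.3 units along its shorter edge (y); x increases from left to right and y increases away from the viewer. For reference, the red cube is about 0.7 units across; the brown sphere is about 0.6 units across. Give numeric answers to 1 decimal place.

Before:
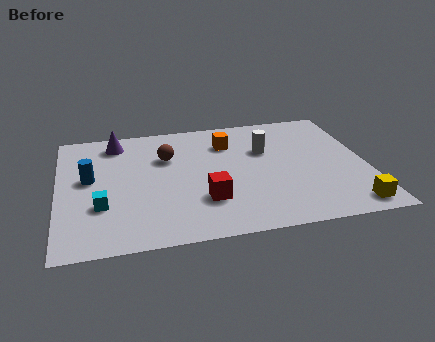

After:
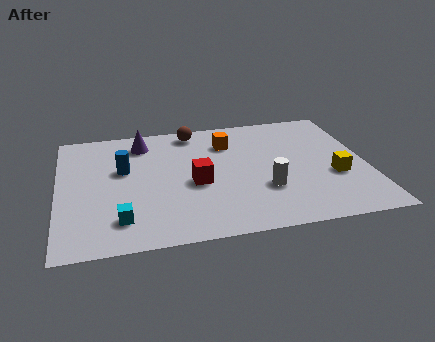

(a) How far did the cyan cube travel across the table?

1.2

From (1.6, 2.7) to (2.3, 1.7), the cyan cube covered √(0.7² + 1.0²) ≈ 1.2 units.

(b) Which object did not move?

the orange cube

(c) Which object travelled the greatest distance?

the white cylinder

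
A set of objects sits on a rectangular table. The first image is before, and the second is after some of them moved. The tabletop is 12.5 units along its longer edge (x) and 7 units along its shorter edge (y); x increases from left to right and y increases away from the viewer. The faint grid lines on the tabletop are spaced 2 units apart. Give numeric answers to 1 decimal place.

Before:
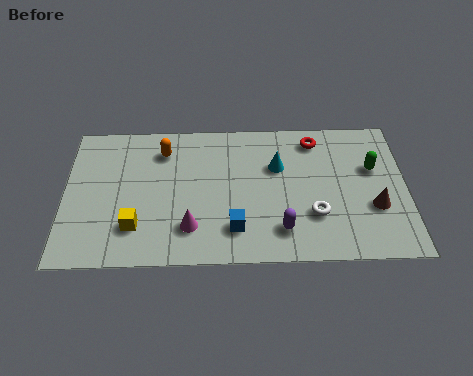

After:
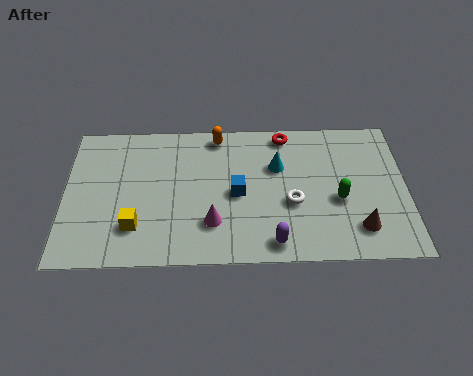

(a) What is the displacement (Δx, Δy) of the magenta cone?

(0.8, 0.2)

The magenta cone was at about (4.6, 1.7) and moved to about (5.4, 1.9).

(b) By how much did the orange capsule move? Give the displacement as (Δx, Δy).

(2.0, 0.7)

The orange capsule was at about (3.6, 5.5) and moved to about (5.6, 6.2).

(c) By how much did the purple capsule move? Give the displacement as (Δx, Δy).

(-0.3, -0.6)

The purple capsule was at about (7.9, 1.5) and moved to about (7.6, 0.9).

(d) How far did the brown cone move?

1.2

From (11.3, 2.5) to (10.7, 1.5), the brown cone covered √(0.6² + 1.0²) ≈ 1.2 units.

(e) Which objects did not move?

the yellow cube and the cyan cone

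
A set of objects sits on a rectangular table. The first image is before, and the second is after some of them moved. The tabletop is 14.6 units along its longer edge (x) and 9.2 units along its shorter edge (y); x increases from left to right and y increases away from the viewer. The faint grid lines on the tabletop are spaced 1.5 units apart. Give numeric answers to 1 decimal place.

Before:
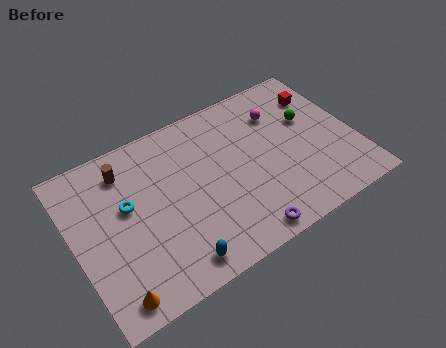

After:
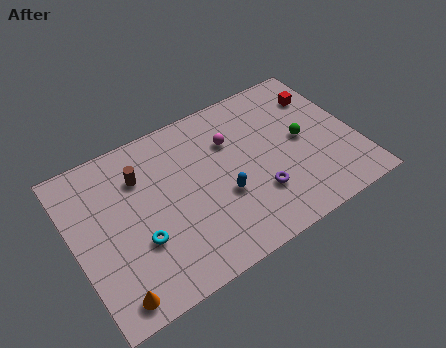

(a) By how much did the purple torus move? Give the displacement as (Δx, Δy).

(1.1, 1.8)

The purple torus started near (8.1, 0.9) and ended near (9.2, 2.7).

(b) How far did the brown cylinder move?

1.0

The brown cylinder moved from about (3.0, 7.4) to (3.7, 6.7), a distance of √(0.7² + 0.7²) ≈ 1.0.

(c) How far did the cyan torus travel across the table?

2.2

The cyan torus was near (2.8, 5.4) before and (3.1, 3.2) after, so it travelled √(0.3² + 2.2²) ≈ 2.2 units.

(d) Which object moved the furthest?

the blue capsule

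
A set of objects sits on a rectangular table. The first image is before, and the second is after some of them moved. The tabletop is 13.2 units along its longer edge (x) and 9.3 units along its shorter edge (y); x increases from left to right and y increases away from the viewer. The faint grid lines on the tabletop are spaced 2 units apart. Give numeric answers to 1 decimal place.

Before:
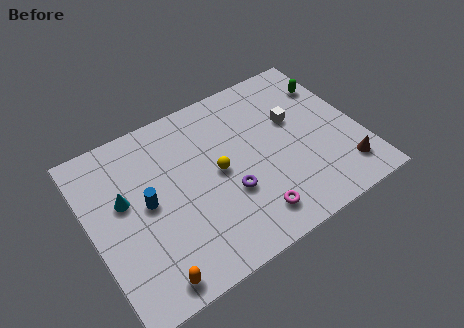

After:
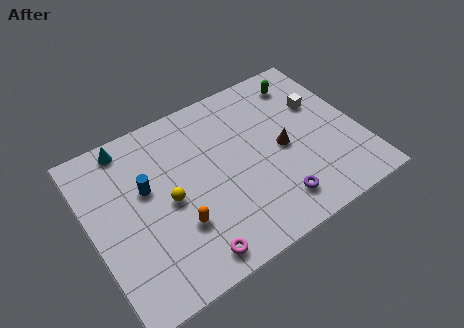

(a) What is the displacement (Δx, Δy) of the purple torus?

(2.0, -1.6)

The purple torus started near (6.5, 3.3) and ended near (8.5, 1.7).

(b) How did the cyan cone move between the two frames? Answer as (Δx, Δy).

(0.6, 2.8)

The cyan cone was at about (1.7, 5.5) and moved to about (2.3, 8.3).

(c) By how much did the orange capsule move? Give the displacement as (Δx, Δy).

(1.7, 1.9)

From the two frames, the orange capsule sits at roughly (2.2, 1.0) before and (3.9, 2.9) after.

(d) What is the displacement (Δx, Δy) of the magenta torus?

(-3.1, -0.5)

The magenta torus was at about (7.3, 1.6) and moved to about (4.2, 1.1).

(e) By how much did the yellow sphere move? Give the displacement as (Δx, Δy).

(-2.5, -0.3)

The yellow sphere was at about (6.2, 4.7) and moved to about (3.7, 4.4).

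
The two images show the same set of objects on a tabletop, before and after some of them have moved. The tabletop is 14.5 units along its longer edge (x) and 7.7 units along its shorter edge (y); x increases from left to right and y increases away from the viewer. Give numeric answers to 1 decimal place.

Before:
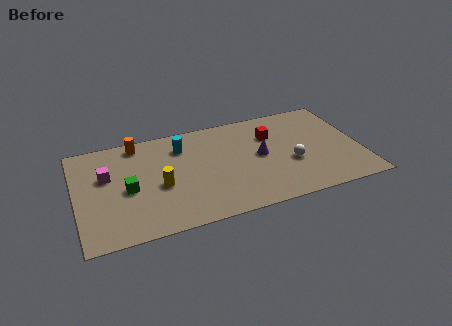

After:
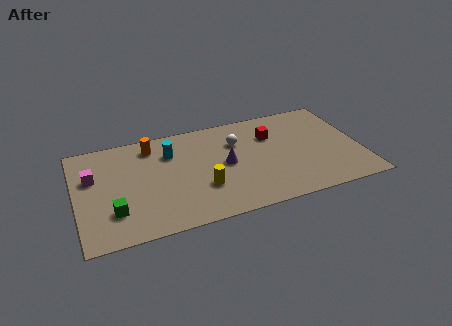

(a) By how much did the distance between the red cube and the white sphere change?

-0.7

The distance was about 2.5 in the first image and 1.8 in the second, so they moved 0.7 units closer together.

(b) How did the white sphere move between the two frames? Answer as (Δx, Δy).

(-2.6, 2.4)

The white sphere started near (10.9, 3.0) and ended near (8.3, 5.4).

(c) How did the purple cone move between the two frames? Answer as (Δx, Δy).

(-1.8, -0.1)

From the two frames, the purple cone sits at roughly (9.4, 4.0) before and (7.6, 3.9) after.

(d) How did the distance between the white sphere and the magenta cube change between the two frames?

-2.1

The distance was about 9.5 in the first image and 7.4 in the second, so they moved 2.1 units closer together.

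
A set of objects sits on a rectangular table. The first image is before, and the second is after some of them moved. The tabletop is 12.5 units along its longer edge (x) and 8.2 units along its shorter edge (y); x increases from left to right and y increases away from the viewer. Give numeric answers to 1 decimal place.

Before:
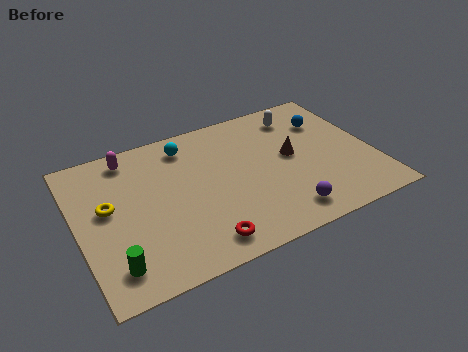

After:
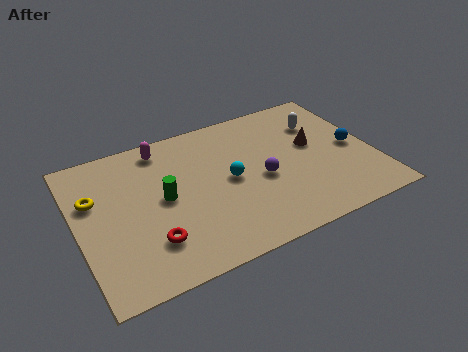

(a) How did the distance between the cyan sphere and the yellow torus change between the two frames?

+1.5

They were about 4.2 units apart before and 5.7 after — 1.5 units further apart.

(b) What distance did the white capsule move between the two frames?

1.1

The white capsule was near (9.8, 6.7) before and (10.6, 5.9) after, so it travelled √(0.8² + 0.8²) ≈ 1.1 units.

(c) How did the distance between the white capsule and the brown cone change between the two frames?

-1.1

Before: roughly 2.4 units apart; after: 1.3. That's 1.1 units closer together.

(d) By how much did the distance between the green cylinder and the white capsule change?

-2.8

They were about 10.0 units apart before and 7.2 after — 2.8 units closer together.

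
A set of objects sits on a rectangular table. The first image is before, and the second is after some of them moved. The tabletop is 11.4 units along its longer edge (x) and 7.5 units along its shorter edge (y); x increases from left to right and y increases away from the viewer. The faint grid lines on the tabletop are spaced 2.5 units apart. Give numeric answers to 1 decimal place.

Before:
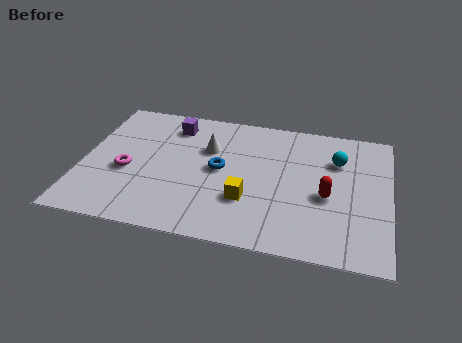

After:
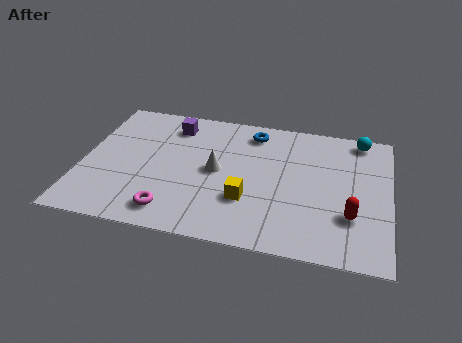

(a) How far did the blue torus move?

2.6

From (5.1, 3.9) to (6.2, 6.3), the blue torus covered √(1.1² + 2.4²) ≈ 2.6 units.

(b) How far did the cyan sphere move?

1.6

The cyan sphere moved from about (9.4, 5.3) to (10.2, 6.7), a distance of √(0.8² + 1.4²) ≈ 1.6.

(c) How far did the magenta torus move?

2.6

The magenta torus moved from about (1.7, 3.1) to (3.5, 1.2), a distance of √(1.8² + 1.9²) ≈ 2.6.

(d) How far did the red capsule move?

1.3

From (9.1, 3.2) to (10.0, 2.3), the red capsule covered √(0.9² + 0.9²) ≈ 1.3 units.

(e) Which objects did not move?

the purple cube and the yellow cube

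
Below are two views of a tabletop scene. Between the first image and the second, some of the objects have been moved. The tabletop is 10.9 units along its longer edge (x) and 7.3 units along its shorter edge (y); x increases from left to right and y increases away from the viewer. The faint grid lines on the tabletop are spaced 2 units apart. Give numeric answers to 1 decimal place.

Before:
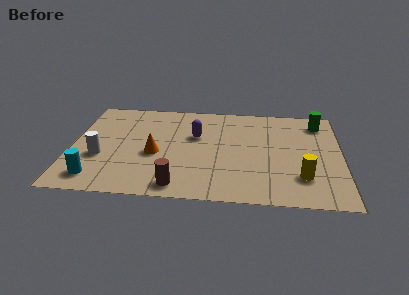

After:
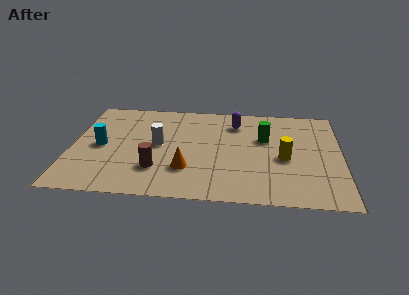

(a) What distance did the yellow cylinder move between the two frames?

1.5

The yellow cylinder was near (9.3, 1.9) before and (8.6, 3.2) after, so it travelled √(0.7² + 1.3²) ≈ 1.5 units.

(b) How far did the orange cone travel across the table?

1.6

The orange cone moved from about (3.4, 3.1) to (4.7, 2.1), a distance of √(1.3² + 1.0²) ≈ 1.6.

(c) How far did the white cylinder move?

2.5

The white cylinder was near (1.2, 2.7) before and (3.5, 3.8) after, so it travelled √(2.3² + 1.1²) ≈ 2.5 units.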